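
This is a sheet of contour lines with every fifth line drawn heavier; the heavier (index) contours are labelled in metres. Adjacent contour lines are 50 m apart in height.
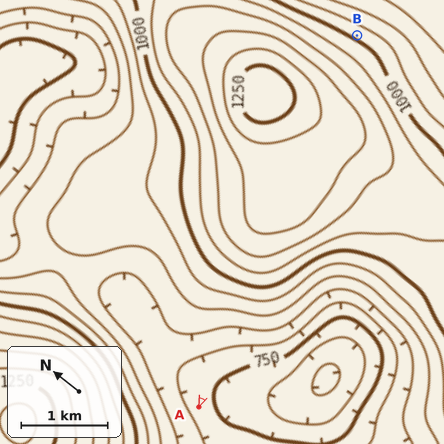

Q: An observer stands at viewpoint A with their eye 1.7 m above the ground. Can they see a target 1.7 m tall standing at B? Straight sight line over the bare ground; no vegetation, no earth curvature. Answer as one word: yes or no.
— no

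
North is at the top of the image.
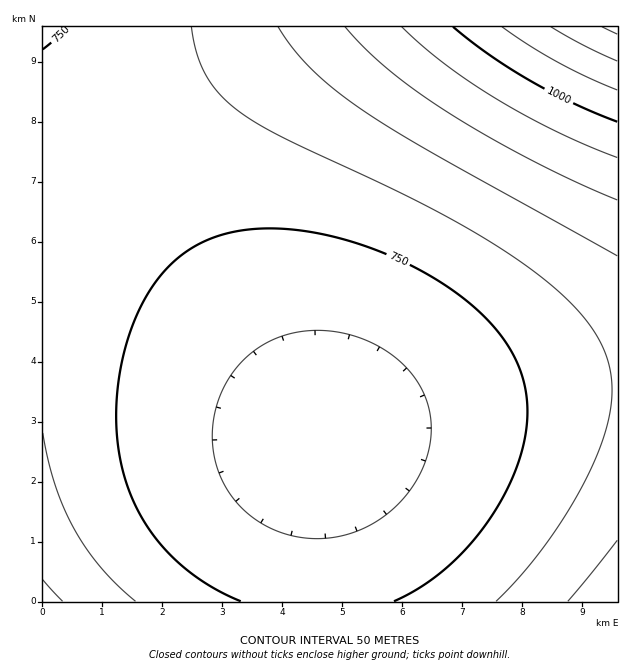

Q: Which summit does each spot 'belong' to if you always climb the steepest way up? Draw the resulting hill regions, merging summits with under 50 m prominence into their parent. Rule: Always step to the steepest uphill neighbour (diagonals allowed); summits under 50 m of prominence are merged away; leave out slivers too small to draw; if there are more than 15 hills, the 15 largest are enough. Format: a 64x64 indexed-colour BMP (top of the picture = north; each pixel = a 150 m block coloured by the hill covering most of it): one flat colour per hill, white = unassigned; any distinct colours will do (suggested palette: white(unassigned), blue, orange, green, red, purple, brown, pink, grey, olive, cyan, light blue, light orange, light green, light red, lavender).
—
<image width="64" height="64" href="data:image/bmp;base64,Qk12CAAAAAAAAHYAAAAoAAAAQAAAAEAAAAABAAQAAAAAAAAIAAATCwAAEwsAABAAAAAAAAAA////ALR3HwAOf/8ALKAsACgn1gC9Z5QAS1aMAMJ34wB/f38AIr28AM++FwDox64AeLv/AIrfmACWmP8A1bDFACIiIiIiIiIiIiIiIiIiIiMzMzMzMzMzMzMzMzMzMzMzIiIiIiIiIiIiIiIiIiIiIzMzMzMzMzMzMzMzMzMzMzMiIiIiIiIiIiIiIiIiIiIjMzMzMzMzMzMzMzMzMzMzMyIiIiIiIiIiIiIiIiIiIiMzMzMzMzMzMzMzMzMzMzMzIiIiIiIiIiIiIiIiIiIiIzMzMzMzMzMzMzMzMzMzMzMiIiIiIiIiIiIiIiIiIiIjMzMzMzMzMzMzMzMzMzMzMyIiIiIiIiIiIiIiIiIiIiMzMzMzMzMzMzMzMzMzMzMzIiIiIiIiIiIiIiIiIiIiIzMzMzMzMzMzMzMzMzMzMzMiIiIiIiIiIiIiIiIiIiIjMzMzMzMzMzMzMzMzMzMzMyIiIiIiIiIiIiIiIiIiIiMzMzMzMzMzMzMzMzMzMzMzIiIiIiIiIiIiIiIiIiIiIzMzMzMzMzMzMzMzMzMzMzMiIiIiIiIiIiIiIiIiIiIjMzMzMzMzMzMzMzMzMzMzMyIiIiIiIiIiIiIiIiIiIiMzMzMzMzMzMzMzMzMzMzMzIiIiIiIiIiIiIiIiIiIiIzMzMzMzMzMzMzMzMzMzMzMiIiIiIiIiIiIiIiIiIiIjMzMzMzMzMzMzMzMzMzMzMyIiIiIiIiIiIiIiIiIiIiMzMzMzMzMzMzMzMzMzMzMzIiIiIiIiIiIiIiIiIiIiIzMzMzMzMzMzMzMzMzMzMzMiIiIiIiIiIiIiIiIiIiIjMzMzMzMzMzMzMzMzMzMzMyIiIiIiIiIiIiIiIiIiIiEzMzMzMzMzMzMzMzMzMzMzIiIiIiIiIiIiIiIiIiIiERERMzMzMzMzMzMzMzMzMzMiIiIiIiIiIiIiIiIiIiERERERETMzMzMzMzMzMzMzMyIiIiIiIiIiIiIiIiIiERERERERERETMzMzMzMzMzMzIiIiIiIiIiIiIiIiIiIRERERERERERERERMzMzMzMzMiIiIiIiIiIiIiIiIiIREREREREREREREREREREREzMyIiIiIiIiIiIiIiIiIRERERERERERERERERERERERERIiIiIiIiIiIiIiIiIREREREREREREREREREREREREREiIiIiIiIiIiIiIiIhERERERERERERERERERERERERESIiIiIiIiIiIiIiIhERERERERERERERERERERERERERIiIiIiIiIiIiIiIhEREREREREREREREREREREREREREiIiIiIiIiIiIiIhERERERERERERERERERERERERERESIiIiIiIiIiIiIiERERERERERERERERERERERERERERIiIiIiIiIiIiIiEREREREREREREREREREREREREREREiIiIiIiIiIiIiERERERERERERERERERERERERERERESIiIiIiIiIiIiIRERERERERERERERERERERERERERERIiIiIiIiIiIiIREREREREREREREREREREREREREREREiIiIiIiIiIiIRERERERERERERERERERERERERERERESIiIiIiIiIiIRERERERERERERERERERERERERERERERIiIiIiIiIiIhEREREREREREREREREREREREREREREREiIiIiIiIiIhERERERERERERERERERERERERERERERESIiIiIiIiIhERERERERERERERERERERERERERERERERIiIiIiIiIhEREREREREREREREREREREREREREREREREiIiIiIiIiERERERERERERERERERERERERERERERERESIiIiIiIiERERERERERERERERERERERERERERERERERIiIiIiIiEREREREREREREREREREREREREREREREREREiIiIiIiIRERERERERERERERERERERERERERERERERESIiIiIiIRERERERERERERERERERERERERERERERERERIiIiIiIREREREREREREREREREREREREREREREREREREiIiIiIRERERERERERERERERERERERERERERERERERESIiIiIhERERERERERERERERERERERERERERERERERERIiIiIhEREREREREREREREREREREREREREREREREREREiIiIhERERERERERERERERERERERERERERERERERERESIiIhERERERERERERERERERERERERERERERERERERERIiIiEREREREREREREREREREREREREREREREREREREREiIiERERERERERERERERERERERERERERERERERERERESIiERERERERERERERERERERERERERERERERERERERERIiIREREREREREREREREREREREREREREREREREREREREiIRERERERERERERERERERERERERERERERERERERERESIRERERERERERERERERERERERERERERERERERERERERIREREREREREREREREREREREREREREREREREREREREREhERERERERERERERERERERERERERERERERERERERERERERERERERERERERERERERERERERERERERERERERERERERERERERERERERERERERERERERERERERERERERERERERERERERERERERERERERERERERERERERERERERERERERERERERERERERERERERERERERERERERERERERERERER"/>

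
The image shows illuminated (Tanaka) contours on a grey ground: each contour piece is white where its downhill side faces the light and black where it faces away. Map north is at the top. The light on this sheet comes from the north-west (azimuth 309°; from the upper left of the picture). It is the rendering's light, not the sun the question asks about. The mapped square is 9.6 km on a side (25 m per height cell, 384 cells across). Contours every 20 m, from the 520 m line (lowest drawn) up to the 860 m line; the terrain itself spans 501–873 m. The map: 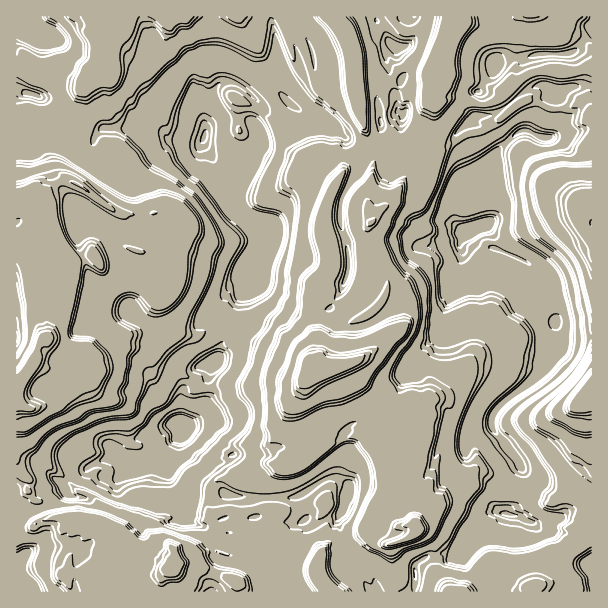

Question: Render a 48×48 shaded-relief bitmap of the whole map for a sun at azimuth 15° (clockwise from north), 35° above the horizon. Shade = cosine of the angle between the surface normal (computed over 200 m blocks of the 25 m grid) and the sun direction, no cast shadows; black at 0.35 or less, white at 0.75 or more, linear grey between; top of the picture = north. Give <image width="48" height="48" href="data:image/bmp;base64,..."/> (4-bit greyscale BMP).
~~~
<image width="48" height="48" href="data:image/bmp;base64,Qk32BAAAAAAAAHYAAAAoAAAAMAAAADAAAAABAAQAAAAAAIAEAAATCwAAEwsAABAAAAAAAAAAAAAAABEREQAiIiIAMzMzAERERABVVVUAZmZmAHd3dwCIiIgAmZmZAKqqqgC7u7sAzMzMAN3d3QDu7u4A////AIJCaIiIhiKGR7yYhzjsl3iJfP+oic25nHRViYiIh1WHm9uIh2naiHeJnP6YibyprFd5mpiIiZmqzLmIh6qphjNlm9y6q7qZlzZ4iIiJqb7dqZmYiKyYUiMASIm83cy5hFNVd4ib3P/9mZmZmr2oRYcxRmibu8zKh3dniJve3//piZmZmqm6iJqqlneJu6iJiIqs7u/+3tuYmZmZmYibmIq9p4aJmGZFeGi+/v/9y6mJmpiJmJmJiYiampdoZXdVeGisvO7cu8qJl3eGVoqneYiJrahneJiXh3qprMu8zMuZqIhzM0eEVniJu5mYmqhndYmZmZqpqpu6uqhlZURmZIiJqZy7q4RGRIWIiIqHiZzLmpd4iHVWRYiJiq3LuENURkRUVoZFib3Kuph2iIhVR4iJiZqslCIzRDQiEkIkaKqYqqlnZoiGeIiImIibYzMiIjMxEQATVVQ3dndmNFZ3iIiImIeXmHdTI2mFQxI2dTM1RWRlRDREaImZmIaGi8y4ZZuYdUZ5Z3VVV1VmdUNFVorMu6hnad7syKaIiHaIhoZ6qId3dlVFVYvczKlodp3dycZ5iJiYhniKqZmHmIdmVmiaupmImHrMycl4mayniFZ2V3mJmbzbqWRpvLuqmYmbqpl4rNyYiHVlRomai93u64U4zLzKmZmZeFi6vcmsqId5iImpu87czLlXqpu5mbqYZVjKipnNlWiKmJmrusy6qrzImpmZnNqXQliZiImYQ0Z3mcyrmYmZmZvKnMu6zbmGImiYmJlkR3WGm8y5h4ibmYmcrMzM2piFIWiImId1eIh3iqmod5mbiJnNupqrqZiEIXiIl1aYiImJeJiIeLmZiJvuyZmZmZhRAYiJmGmYiImJeGiJiKeYiJ3+uqqZmIQAAoiJzMuImYmIiWmIh2eYeKzKq7yphjAAFJiK28qZmIiIqrqYdmeod5mIiqq7hBACNoibuZh4iIib3dl2Rnind4ZminV4ZUI1WIiamGaKmZnO7aYzR4mYeZZleGVEdjNleIiadWvtzM3/6oVFRop6iql3V4h3dTR4mcu5WN/czO//yYmHR4qJus2pdYiIdEaKvN3Lz/yZnO/8mImYeIm5zNyplWeIZXq73d7e/qmJvd3KmIiomIm7nKmYl1VXZq3u7bvNyZib27yrmIiYm6qsmZmYiGVEab7/25mZiJq9uamaiGiHm83bZ5mYiHhkWry6qIiIiYmrmYiWd3hWmrykN6q4eHiHR4ZXd5mZiHd3iIiWdnVImYcySZqVRXZlZDVnVryodFZ1eJeHdGZ4mGM0iodVVnZ3dmeIiZh3VFRXV4d2V5h4hjV1modneHmZiHiHiVV4iHZoZXhUR3aIdFh2mpiHeHmLuYZEZ3iYmoiIhlZmZmZoZIh2mqqIiJmaqqiJh6zMmomXiGVndkRYRohmqry5mJmGaJmaqd3LdXiHiGVEQzV3WIhHu6h3qIZ1VlVmerl0RIiHdURFVFeVeIRJyoRYmJV3d2Z3ephQNoiIUjI4dUeViHJq2naZiIZ5h2eIiQ=="/>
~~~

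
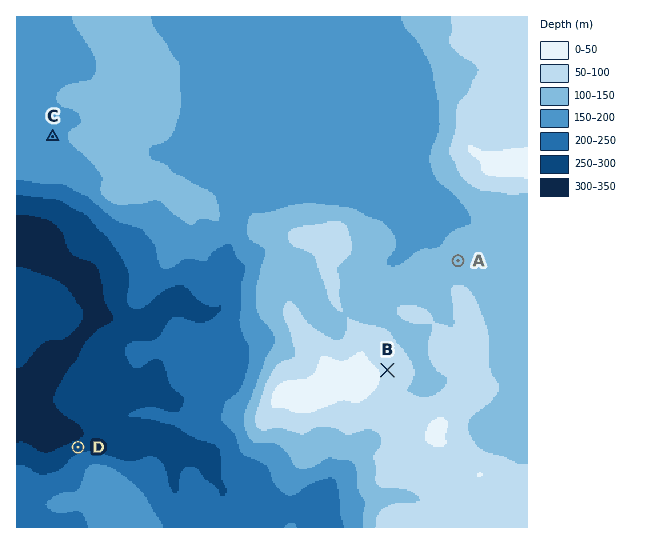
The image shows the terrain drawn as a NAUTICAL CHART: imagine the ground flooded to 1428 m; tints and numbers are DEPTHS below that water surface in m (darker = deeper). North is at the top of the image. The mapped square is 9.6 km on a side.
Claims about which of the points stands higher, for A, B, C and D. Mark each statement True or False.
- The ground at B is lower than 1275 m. False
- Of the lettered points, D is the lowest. True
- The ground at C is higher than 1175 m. True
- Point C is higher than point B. False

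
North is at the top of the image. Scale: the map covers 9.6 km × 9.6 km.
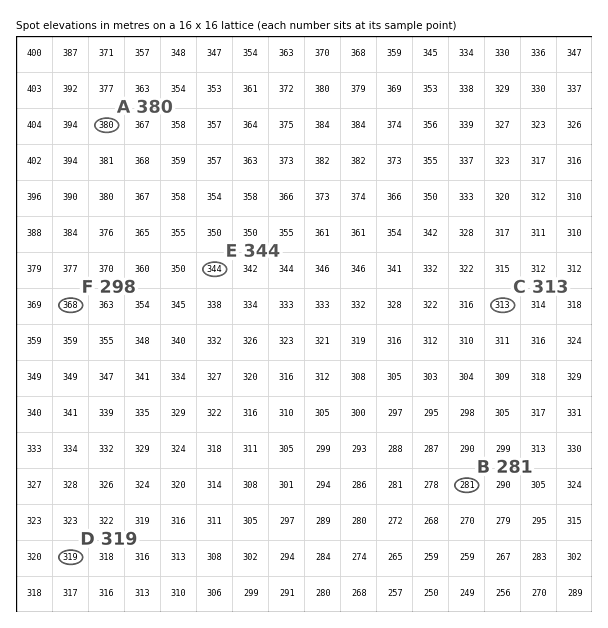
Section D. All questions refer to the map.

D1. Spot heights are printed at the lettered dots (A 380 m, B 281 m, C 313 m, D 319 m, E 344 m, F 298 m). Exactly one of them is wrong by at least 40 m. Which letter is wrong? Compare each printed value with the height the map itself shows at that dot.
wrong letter F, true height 368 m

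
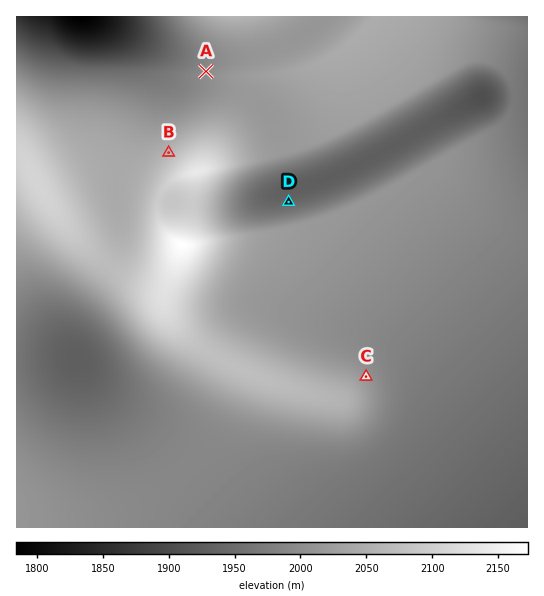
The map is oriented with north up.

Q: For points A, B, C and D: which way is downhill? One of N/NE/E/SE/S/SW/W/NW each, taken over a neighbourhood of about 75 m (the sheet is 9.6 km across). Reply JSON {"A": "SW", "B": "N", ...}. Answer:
{"A": "NW", "B": "NW", "C": "NE", "D": "N"}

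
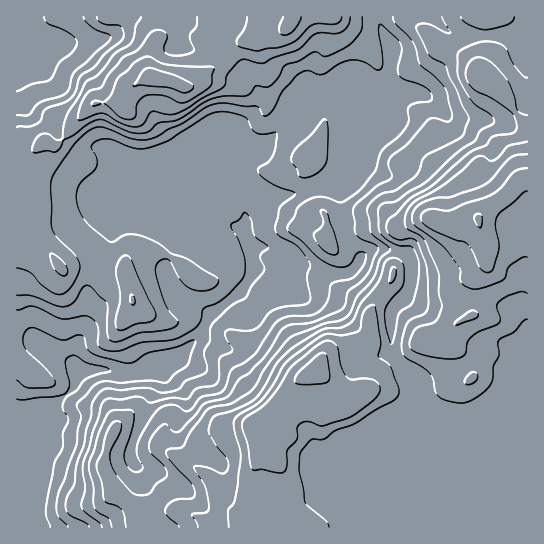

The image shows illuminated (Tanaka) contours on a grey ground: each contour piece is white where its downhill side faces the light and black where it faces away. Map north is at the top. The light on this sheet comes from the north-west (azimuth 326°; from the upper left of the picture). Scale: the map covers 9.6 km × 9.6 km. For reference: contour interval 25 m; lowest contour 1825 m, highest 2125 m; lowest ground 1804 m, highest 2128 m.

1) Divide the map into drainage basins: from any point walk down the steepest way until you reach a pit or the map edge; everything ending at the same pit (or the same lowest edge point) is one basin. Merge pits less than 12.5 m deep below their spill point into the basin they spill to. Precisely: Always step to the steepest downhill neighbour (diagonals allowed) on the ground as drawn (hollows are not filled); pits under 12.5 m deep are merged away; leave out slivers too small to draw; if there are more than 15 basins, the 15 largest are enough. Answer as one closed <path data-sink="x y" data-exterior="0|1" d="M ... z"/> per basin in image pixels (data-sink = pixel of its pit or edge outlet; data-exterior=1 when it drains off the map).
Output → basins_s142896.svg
<path data-sink="17 429" data-exterior="1" d="M527 16l-310 0 3 13-14 8-49 2-6 10-3 12 0 6 4 10-18 8-12 19-27-1-38 42-15-2-17 16-9 2 1 367 511-1z"/><path data-sink="17 43" data-exterior="1" d="M215 16l-198 0-1 143 9 0 17-16 15 2 38-42 27 1 12-19 18-8-3-4-1-12 3-12 6-10 49-2 14-8z"/>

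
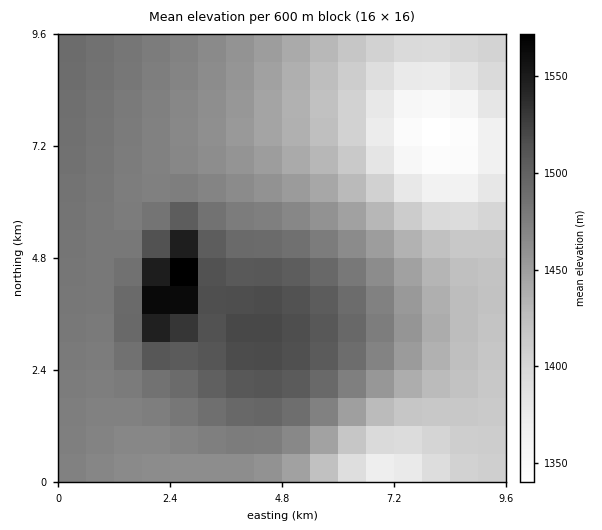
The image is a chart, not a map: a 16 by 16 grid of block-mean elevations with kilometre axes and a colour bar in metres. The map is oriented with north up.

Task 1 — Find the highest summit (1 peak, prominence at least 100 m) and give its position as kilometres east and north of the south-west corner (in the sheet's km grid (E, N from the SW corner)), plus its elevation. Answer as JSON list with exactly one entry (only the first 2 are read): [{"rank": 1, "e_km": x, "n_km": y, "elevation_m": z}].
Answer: [{"rank": 1, "e_km": 2.46, "n_km": 4.14, "elevation_m": 1590}]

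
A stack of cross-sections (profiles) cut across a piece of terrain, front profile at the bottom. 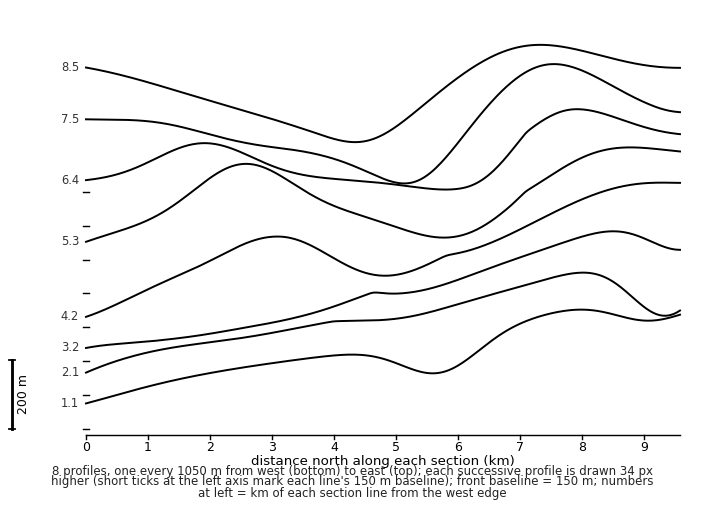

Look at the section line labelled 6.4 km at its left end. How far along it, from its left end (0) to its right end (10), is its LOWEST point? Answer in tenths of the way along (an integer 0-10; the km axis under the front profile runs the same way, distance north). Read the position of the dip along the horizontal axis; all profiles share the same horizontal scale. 6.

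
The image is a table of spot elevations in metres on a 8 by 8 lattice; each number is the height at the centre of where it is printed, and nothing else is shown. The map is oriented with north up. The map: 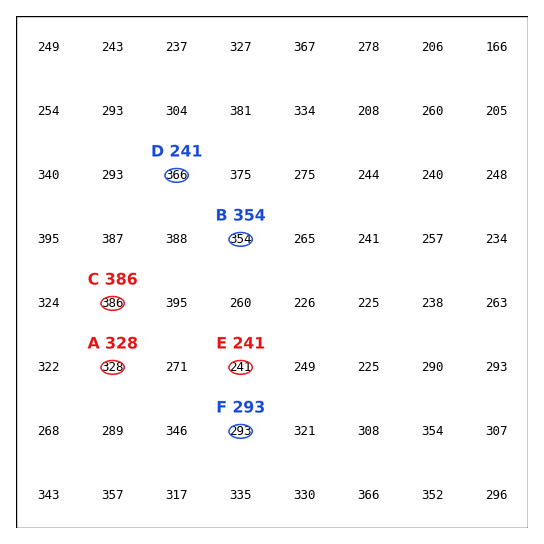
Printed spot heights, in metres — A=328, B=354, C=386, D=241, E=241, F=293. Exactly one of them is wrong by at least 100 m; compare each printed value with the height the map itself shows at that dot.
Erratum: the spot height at D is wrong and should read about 366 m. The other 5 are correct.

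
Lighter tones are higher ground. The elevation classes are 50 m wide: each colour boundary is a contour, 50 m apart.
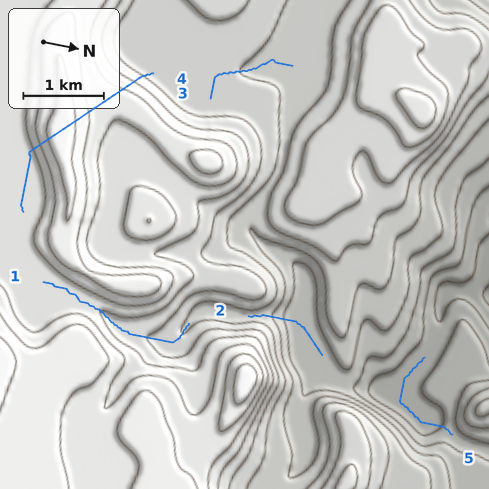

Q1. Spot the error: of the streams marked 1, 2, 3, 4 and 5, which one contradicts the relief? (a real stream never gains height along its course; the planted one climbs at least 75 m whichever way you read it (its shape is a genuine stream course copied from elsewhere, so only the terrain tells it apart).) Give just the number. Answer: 4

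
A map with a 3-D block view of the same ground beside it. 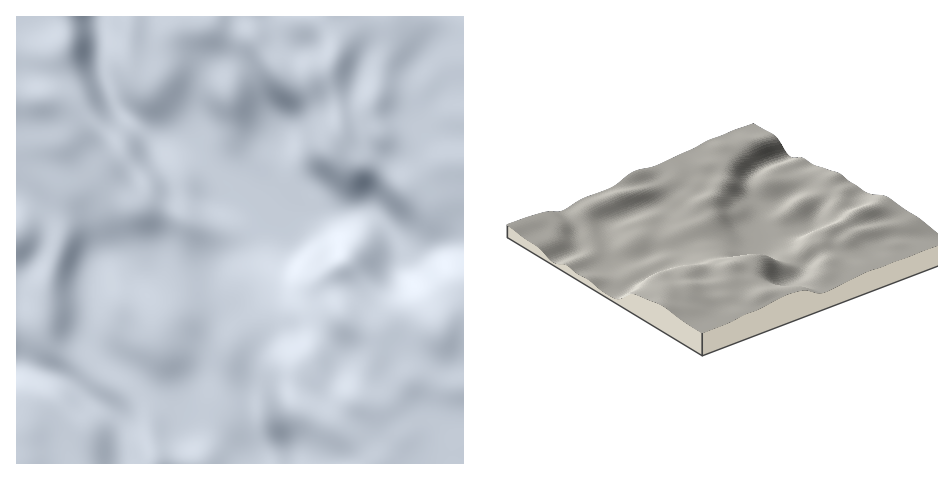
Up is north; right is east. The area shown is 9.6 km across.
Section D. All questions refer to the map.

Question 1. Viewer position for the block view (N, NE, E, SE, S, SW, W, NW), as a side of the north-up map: SE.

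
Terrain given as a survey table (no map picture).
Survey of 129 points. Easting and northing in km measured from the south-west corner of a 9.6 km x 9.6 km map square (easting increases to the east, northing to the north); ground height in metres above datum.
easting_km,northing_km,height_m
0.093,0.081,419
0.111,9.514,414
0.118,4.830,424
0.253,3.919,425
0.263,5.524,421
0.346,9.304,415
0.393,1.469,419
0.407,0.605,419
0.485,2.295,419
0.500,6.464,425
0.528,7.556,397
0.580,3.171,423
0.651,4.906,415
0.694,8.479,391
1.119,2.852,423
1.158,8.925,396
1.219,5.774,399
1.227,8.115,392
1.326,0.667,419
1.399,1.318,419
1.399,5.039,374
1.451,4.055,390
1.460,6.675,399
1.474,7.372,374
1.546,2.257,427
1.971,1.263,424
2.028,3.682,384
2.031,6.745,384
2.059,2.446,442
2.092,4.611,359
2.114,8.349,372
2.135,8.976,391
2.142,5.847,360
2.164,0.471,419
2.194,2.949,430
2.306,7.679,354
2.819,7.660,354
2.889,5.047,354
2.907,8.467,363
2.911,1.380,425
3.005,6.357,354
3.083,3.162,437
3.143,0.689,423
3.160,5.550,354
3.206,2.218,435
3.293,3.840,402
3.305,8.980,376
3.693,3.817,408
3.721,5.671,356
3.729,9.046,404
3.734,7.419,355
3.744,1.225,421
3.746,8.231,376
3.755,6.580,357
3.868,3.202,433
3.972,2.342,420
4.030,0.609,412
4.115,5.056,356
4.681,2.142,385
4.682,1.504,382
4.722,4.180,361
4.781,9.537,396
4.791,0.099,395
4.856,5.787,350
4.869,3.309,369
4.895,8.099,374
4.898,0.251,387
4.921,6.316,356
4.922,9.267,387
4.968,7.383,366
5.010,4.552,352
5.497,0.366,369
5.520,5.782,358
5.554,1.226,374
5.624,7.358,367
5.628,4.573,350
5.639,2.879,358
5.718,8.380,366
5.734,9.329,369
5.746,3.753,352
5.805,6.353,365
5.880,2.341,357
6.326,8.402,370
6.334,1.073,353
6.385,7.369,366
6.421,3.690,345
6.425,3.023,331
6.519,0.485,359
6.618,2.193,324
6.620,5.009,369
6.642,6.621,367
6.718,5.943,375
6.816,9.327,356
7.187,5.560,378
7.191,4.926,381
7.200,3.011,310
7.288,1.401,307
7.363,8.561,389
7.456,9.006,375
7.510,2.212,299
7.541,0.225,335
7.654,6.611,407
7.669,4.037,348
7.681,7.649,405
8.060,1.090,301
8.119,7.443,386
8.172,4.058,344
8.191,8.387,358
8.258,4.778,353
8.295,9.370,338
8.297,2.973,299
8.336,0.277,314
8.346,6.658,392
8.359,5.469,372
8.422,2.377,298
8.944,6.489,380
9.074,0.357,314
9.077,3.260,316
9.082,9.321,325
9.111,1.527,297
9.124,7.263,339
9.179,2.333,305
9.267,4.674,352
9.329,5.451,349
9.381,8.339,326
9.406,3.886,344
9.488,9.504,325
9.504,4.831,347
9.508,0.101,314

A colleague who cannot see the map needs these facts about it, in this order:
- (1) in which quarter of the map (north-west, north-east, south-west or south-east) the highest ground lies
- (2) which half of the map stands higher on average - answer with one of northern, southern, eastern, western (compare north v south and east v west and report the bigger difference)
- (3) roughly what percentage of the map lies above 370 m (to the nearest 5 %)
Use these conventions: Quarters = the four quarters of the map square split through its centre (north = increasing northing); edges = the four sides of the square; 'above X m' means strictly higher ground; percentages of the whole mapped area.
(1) Look to the south-west quarter for the highest ground.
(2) The western half stands higher on average than the eastern half.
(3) Ground above 370 m makes up about 50 % of the sheet.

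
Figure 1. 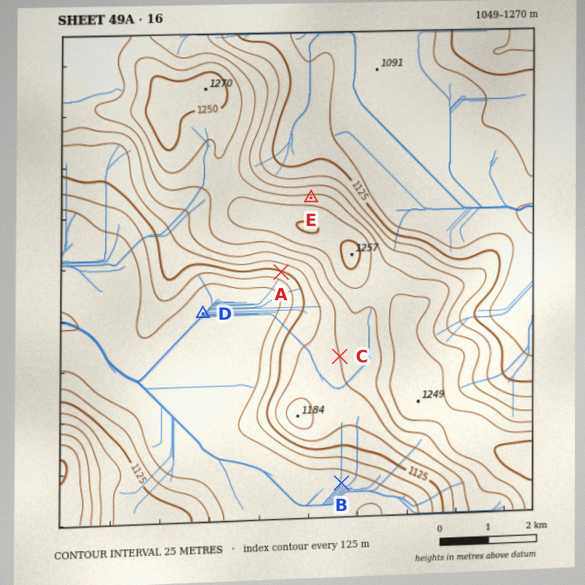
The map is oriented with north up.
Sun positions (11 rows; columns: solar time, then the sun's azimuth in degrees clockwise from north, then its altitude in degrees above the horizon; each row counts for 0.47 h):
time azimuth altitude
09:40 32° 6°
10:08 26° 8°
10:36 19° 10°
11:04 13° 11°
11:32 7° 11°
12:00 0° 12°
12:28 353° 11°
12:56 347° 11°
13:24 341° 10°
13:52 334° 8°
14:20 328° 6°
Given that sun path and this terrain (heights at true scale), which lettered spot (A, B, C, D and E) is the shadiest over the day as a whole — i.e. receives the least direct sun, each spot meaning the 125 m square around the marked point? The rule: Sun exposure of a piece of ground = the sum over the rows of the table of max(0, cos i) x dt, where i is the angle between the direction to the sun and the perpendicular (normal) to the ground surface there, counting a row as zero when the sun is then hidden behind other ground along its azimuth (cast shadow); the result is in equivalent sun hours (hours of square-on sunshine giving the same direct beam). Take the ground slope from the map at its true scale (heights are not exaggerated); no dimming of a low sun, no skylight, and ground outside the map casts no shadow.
A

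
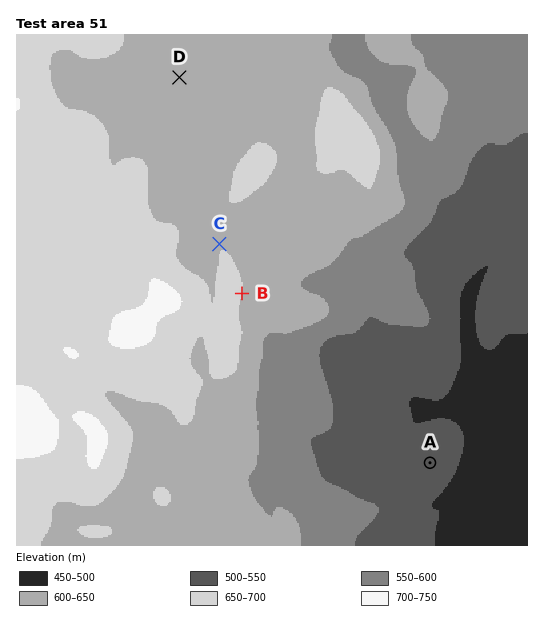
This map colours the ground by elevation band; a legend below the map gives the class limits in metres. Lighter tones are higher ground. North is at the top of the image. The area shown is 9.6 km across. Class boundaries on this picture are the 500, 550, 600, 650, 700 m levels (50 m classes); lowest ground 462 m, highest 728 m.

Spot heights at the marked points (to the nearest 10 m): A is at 530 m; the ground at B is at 650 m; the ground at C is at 650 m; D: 630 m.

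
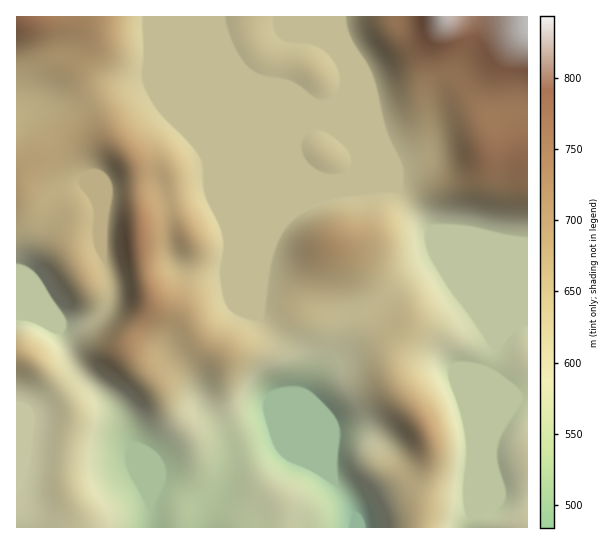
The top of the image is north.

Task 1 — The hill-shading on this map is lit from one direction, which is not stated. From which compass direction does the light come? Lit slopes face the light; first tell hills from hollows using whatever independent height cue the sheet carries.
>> NE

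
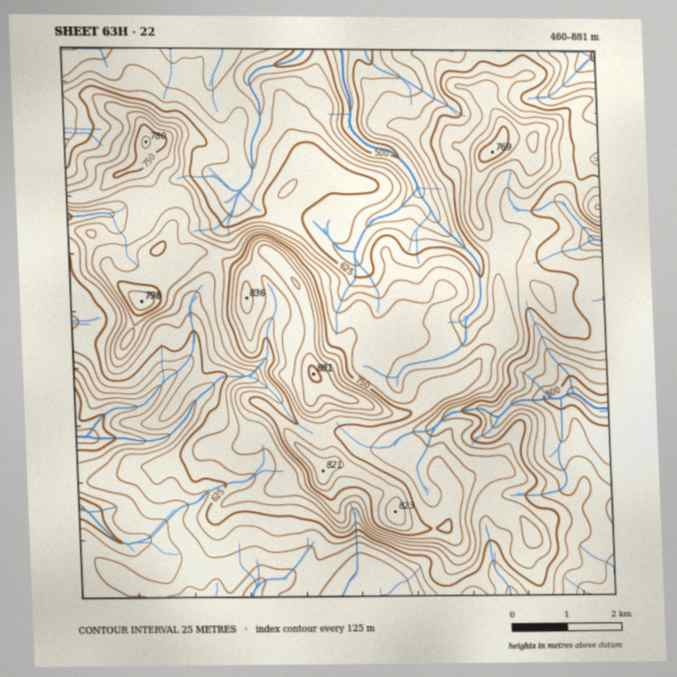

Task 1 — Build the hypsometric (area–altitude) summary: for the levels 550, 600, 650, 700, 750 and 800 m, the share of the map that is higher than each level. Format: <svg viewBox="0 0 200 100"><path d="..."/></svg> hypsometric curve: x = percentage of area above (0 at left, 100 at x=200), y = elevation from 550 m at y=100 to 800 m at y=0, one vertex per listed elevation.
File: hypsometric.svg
<svg viewBox="0 0 200 100"><path d="M172 100l-42-20-47-20-38-20-28-20-10-20"/></svg>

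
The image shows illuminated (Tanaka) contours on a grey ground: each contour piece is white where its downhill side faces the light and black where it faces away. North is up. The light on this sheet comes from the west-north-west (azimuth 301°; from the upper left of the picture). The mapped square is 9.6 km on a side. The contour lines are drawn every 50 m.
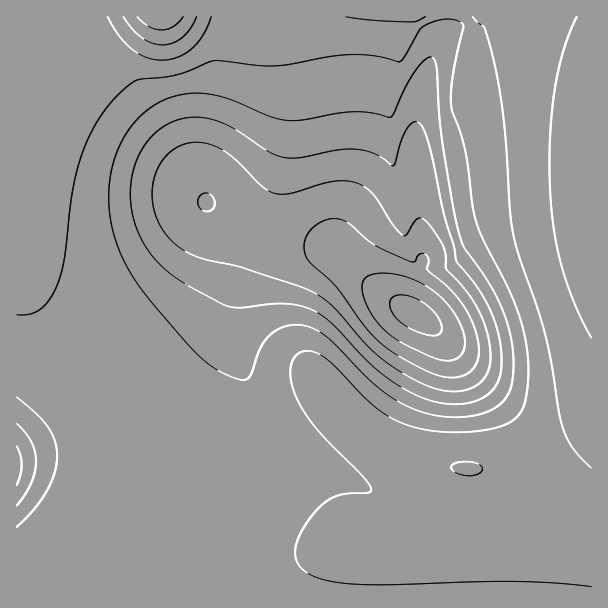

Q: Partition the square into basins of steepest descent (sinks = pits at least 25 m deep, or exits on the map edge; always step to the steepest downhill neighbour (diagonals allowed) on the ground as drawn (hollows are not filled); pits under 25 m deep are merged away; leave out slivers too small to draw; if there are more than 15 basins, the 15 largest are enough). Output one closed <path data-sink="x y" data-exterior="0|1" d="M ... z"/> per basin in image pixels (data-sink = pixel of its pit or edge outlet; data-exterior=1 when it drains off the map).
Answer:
<path data-sink="414 314" data-exterior="0" d="M591 16l-314 1 11 54 1 51-7 46-8 27-32 87-1 35 3 9 6 9 10 8 43 23 16 15 19 26 15 14 25 19 41 20 24 6 21 2-2 24-10 27-9 7-42 3-14 3-15 8-17 17-6 12-3 12 1 11 245-1z"/><path data-sink="206 203" data-exterior="0" d="M276 16l-260 1 0 258 42 69 40 55 17 38 6 31 0 30-11 71 2 18 4 5 229 0 4-23 6-12 17-17 21-10 54-6 5-5 6-15 6-28 0-8-12 0-33-8-41-20-25-19-50-55-43-23-10-8-6-9-3-9 1-35 32-87 8-27 7-46-1-51z"/><path data-sink="17 465" data-exterior="1" d="M17 276l-1 315 98 1-4-23 11-71 0-30-6-31-17-38-40-55z"/>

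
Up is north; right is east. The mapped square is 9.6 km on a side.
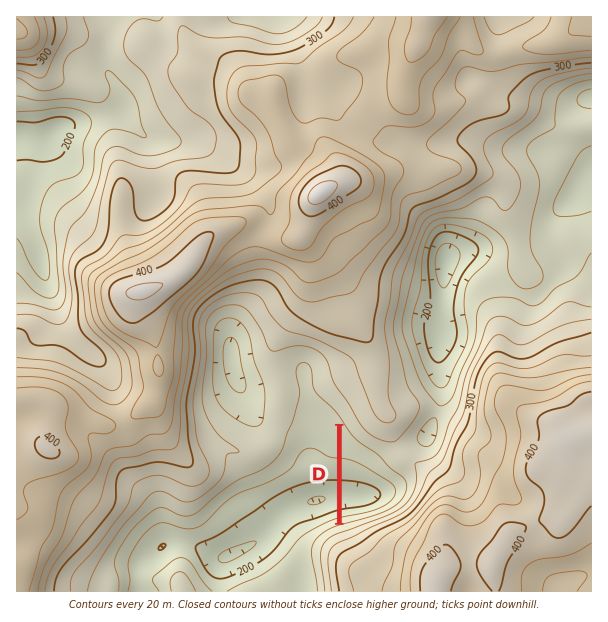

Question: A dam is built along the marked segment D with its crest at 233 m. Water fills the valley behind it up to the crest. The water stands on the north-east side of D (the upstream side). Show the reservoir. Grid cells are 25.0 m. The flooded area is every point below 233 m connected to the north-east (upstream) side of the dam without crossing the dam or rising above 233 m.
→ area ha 92.8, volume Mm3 19.86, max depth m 48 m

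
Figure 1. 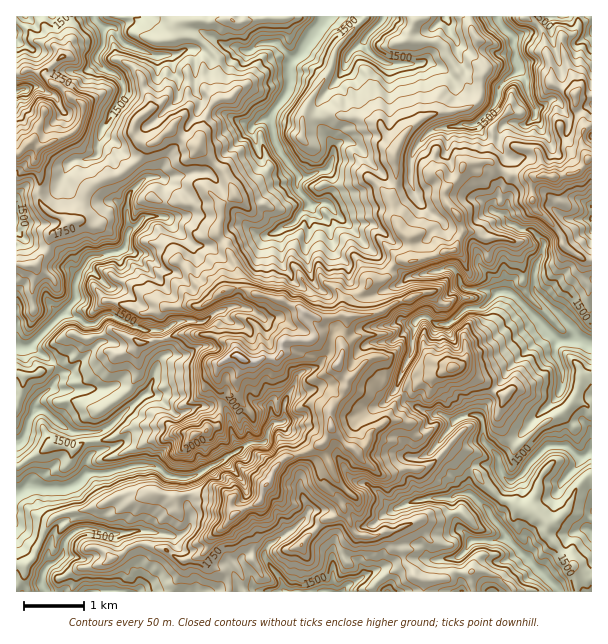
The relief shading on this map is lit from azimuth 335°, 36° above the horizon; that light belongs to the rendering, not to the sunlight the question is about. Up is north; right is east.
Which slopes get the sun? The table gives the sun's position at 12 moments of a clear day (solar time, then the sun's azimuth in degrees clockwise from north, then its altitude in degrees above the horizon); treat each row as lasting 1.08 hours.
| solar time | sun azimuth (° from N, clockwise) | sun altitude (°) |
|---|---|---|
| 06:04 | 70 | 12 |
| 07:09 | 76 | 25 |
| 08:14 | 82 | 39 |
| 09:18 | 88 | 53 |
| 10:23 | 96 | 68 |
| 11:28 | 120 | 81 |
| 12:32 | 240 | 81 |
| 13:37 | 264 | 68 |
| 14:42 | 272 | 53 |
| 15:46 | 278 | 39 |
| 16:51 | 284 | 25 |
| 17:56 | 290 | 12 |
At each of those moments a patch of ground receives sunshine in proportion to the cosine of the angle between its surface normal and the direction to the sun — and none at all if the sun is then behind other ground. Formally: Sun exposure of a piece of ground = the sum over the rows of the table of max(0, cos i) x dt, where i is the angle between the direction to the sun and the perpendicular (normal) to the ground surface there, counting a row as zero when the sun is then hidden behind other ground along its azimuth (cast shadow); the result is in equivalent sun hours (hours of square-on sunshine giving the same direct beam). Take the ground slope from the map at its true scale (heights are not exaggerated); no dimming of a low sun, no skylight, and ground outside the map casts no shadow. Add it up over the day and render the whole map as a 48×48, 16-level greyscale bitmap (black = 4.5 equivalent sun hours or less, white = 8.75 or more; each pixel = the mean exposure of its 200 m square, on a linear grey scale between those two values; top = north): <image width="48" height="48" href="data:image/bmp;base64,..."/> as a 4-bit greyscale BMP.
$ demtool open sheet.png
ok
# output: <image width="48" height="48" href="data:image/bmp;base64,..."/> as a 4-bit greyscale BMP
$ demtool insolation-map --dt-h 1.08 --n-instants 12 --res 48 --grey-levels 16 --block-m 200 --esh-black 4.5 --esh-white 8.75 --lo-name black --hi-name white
<image width="48" height="48" href="data:image/bmp;base64,Qk32BAAAAAAAAHYAAAAoAAAAMAAAADAAAAABAAQAAAAAAIAEAAATCwAAEwsAABAAAAAAAAAAAAAAABEREQAiIiIAMzMzAERERABVVVUAZmZmAHd3dwCIiIgAmZmZAKqqqgC7u7sAzMzMAN3d3QDu7u4A////ANiIp3d2rdzMzduFZFZ3nIiryonIrKmavdd5t0SLvMupzdukaodleMze7t3cy7u5zul4mrt6y5qZzdtUiZpbqbzty5jbq7qr7u2HeKusupu7iaxmibqKebzduXaJmqu+7d2oZ2aZmZuZYnmGZqmYiJvM3chXqKre3d3KY0RniZqph0ZWd5lXqJu83aaoeaztzM3bzLzMvNurmpI2ZnqpiblpzbyHfN7u3d3KmL3u3dzMqqeVmGeJmZeHeIh1vu7u7d3d26it7ZeKmEWol2epZ0dlVndruc7c3ay5i7l2ZUVDNhiqd2y3QVmHm7q8mIzLrbmsqHRGZDABEDWLY2ymaK3KqrzJeIfbyrzM2JyVIkMgAQIkuauoysypes23a3l6zdvdupqsyUeCIAADes283Ly6dLuFnseJnJu5qImt3KaKkhAAScu83ZmspklFvdt5u5qavKeL3adno2dRJrzM7d3Jh2VWu8zN2rqaze2IrLqYqKt1GM3b3aqXMmZouru73dms3e7pe8ynecqWN83szaWYqaiIvLy2ztuK3czdecypibqpU7zdvdRs2Gm8rMy3rt3Lzdy8qLyoqKiJk1q8y8YL7am8ydynvrus3MzLqLumaLq7mau8zLgE7Kus3by4u9ybu6zNuGl1aau73LzNyocimDqs3t3bzaZ3t3qlNWeGu6zLze3u2mZicSms3d3LyZZnRTMBAREie7y93O3clkZCMAKc3cyqqJuHl2AI3aYzFHeavZmru5MAARA1zLmpnJtURXvN3uzLkkaqlpq+7sh1OFFYq4mZvLxZQ4et7d3dvLloeZnKzclkVjA3iJibzbzJhmmsu9zd3di8q2q6vdxkQwOXiYaqy93JiGV5q73u7cvMu5vLyrynIAZGeXSJe8zadSRVe+7u3bzdzc3cq6zu6ohJZ2JIzKvKp3VBnu3d3czcvc3cu7ve7dmcmFJL3LzNzO2EWqzu7MqZiLvLzKzu7cvLdjJry6q+7u6EM1rN3ZnLlpq73M7u27u4eHaqqqvv/u2UrN3t7rzdx4is3M7czc25mpq8yZze7uykju7d7tzdtnq8u+7M3c26u7l4eHjO3d7Zac7u7szsuYm8zd2q3uzdzbh4V3aczb3eqty83c3JZmaM3L2q7c7t3suZyZpnmqrMys3d3NykZ6p83M6Y3M3d3N2rzM3YSJiq7bzuzLmFWu2s3O6oi8zN3bmsy7zdt4aM7d3ezLl3je3M3d7oZ3Zb3Jisy6rKqndJy7zNyniojO7d7u7ulTEiulOszoiXm4hJzbvdxoh4aO7v/u7u7u6ALUSavGVGp7tXzdvd7sqnl83u/+7u7+/kCDdpzAN5iqhIzN3u7t27qq3M793u7+7mM1fe27rJeHRKzN3u/szbu8y43azM3u7sZmnd3LqrmFS5irze7MvNzbvGl2Vovd3qh1jdvLu83IaGVnit25mrq8rIh6u8zszZd4zMq73d3Kqa7/7tuohlisubZ3vu3MzGaIusu83d67md7u7t3MuquJ3atoq9vL6Zlnq5yw=="/>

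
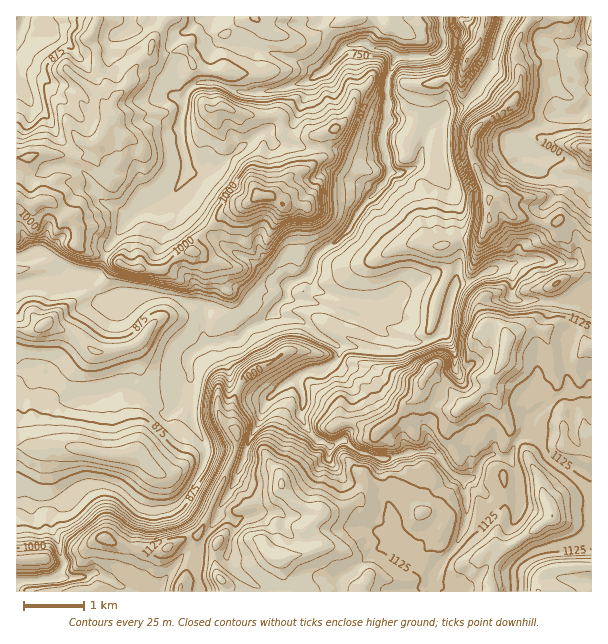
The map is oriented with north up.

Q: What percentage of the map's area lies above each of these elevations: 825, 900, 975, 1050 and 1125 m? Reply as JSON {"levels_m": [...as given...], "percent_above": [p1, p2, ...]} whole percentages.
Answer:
{"levels_m": [825, 900, 975, 1050, 1125], "percent_above": [88, 64, 45, 32, 17]}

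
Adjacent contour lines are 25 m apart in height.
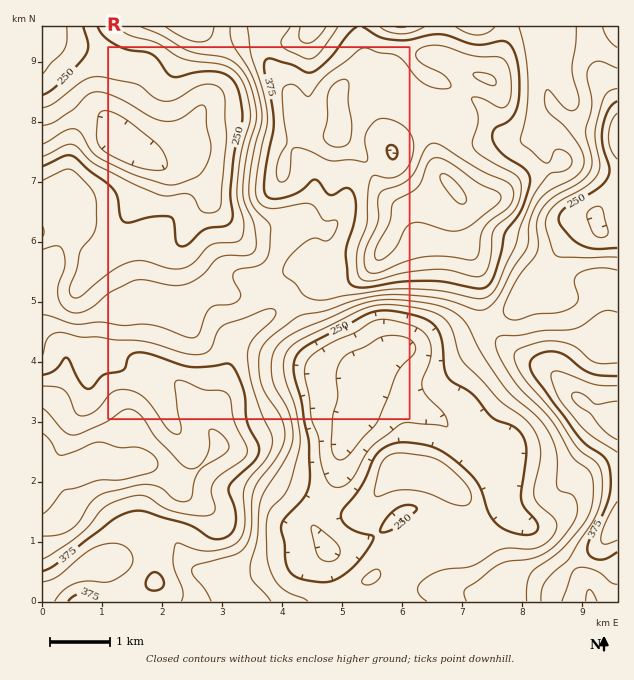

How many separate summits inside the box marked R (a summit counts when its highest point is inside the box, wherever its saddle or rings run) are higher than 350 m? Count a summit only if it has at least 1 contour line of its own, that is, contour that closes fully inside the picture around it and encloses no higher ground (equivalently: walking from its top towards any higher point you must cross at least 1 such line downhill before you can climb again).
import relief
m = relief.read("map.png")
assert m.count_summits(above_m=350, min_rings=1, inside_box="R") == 1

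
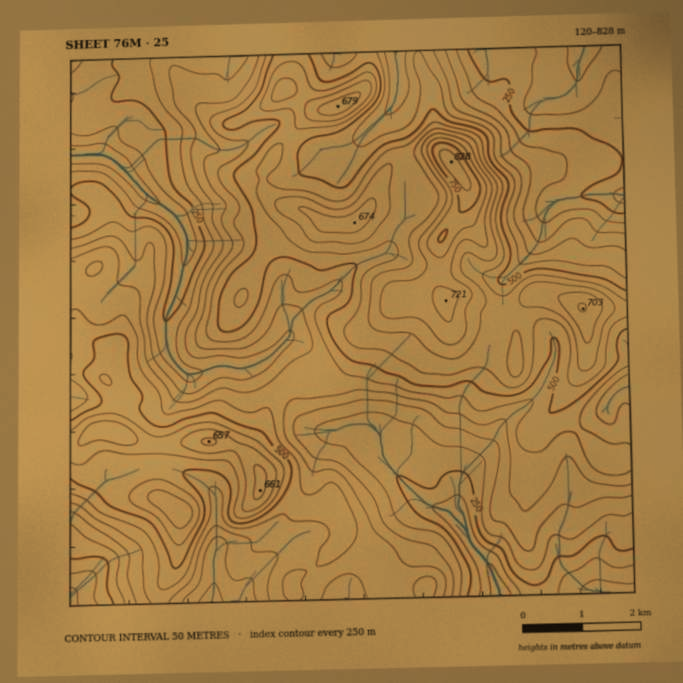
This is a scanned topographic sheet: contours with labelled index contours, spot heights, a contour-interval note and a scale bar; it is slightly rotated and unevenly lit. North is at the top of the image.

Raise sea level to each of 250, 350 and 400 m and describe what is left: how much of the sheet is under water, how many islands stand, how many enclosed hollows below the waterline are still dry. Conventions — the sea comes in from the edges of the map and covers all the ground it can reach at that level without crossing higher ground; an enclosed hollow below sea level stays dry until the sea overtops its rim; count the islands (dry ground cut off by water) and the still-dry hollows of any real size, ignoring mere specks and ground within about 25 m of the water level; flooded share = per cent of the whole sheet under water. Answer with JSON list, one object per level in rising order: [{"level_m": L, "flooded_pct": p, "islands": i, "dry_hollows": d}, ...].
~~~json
[{"level_m": 250, "flooded_pct": 13, "islands": 0, "dry_hollows": 0}, {"level_m": 350, "flooded_pct": 31, "islands": 0, "dry_hollows": 0}, {"level_m": 400, "flooded_pct": 42, "islands": 0, "dry_hollows": 0}]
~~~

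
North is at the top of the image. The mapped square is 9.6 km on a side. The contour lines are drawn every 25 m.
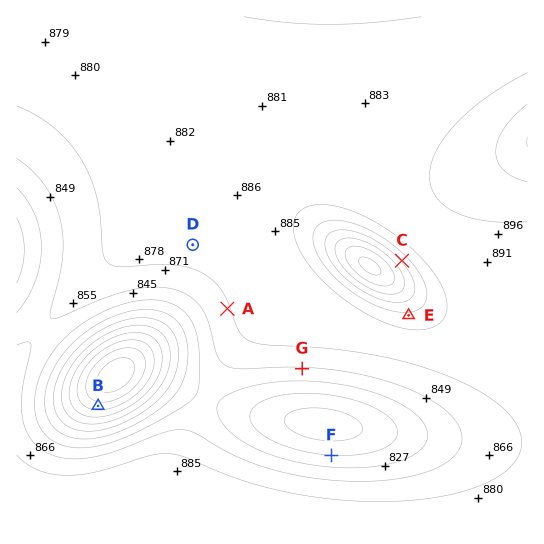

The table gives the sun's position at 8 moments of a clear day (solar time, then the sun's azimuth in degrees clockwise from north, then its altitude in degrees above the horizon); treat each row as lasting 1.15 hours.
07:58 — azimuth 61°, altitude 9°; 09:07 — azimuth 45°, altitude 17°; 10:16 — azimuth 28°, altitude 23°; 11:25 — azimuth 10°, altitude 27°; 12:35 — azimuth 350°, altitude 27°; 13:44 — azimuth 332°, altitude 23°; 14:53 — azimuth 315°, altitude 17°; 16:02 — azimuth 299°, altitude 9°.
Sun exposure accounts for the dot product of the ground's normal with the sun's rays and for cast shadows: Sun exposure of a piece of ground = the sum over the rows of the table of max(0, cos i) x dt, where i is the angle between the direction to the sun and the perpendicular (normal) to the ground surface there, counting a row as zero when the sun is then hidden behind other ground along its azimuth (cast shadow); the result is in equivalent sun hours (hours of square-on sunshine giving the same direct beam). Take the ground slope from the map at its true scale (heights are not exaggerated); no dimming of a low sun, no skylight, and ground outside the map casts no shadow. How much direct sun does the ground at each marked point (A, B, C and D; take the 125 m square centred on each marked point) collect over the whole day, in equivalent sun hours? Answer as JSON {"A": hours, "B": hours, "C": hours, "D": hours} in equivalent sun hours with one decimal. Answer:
{"A": 2.9, "B": 4.0, "C": 2.1, "D": 2.9}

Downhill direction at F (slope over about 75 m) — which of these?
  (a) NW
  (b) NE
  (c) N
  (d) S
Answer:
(c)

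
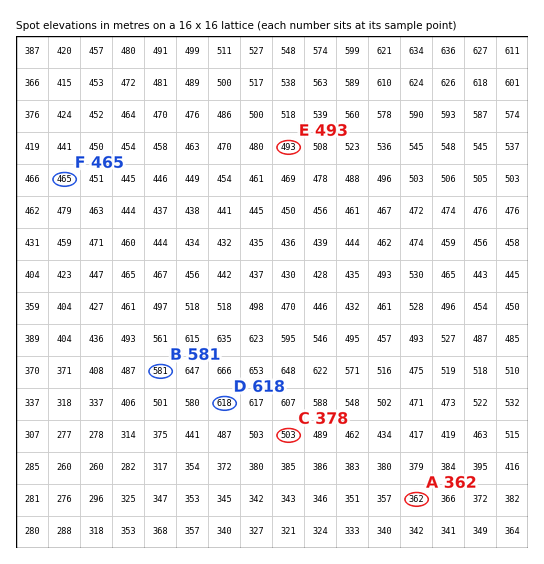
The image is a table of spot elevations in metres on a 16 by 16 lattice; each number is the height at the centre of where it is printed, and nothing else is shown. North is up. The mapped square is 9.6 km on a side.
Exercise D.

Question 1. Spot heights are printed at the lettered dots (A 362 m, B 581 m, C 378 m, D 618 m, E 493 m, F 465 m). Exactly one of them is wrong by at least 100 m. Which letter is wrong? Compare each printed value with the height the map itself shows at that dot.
C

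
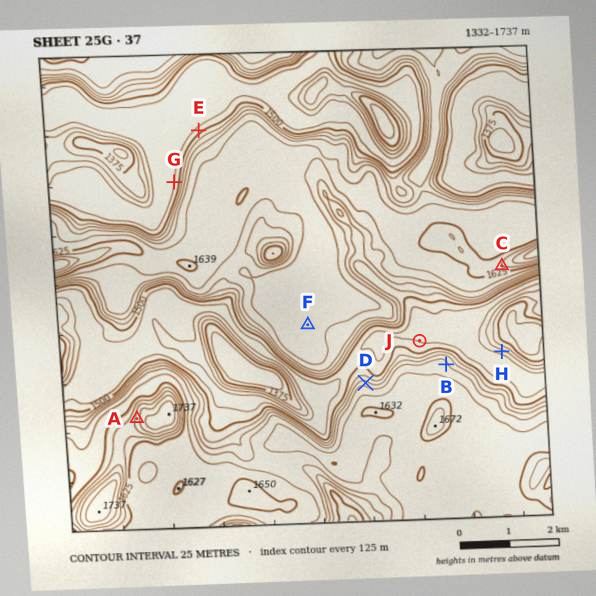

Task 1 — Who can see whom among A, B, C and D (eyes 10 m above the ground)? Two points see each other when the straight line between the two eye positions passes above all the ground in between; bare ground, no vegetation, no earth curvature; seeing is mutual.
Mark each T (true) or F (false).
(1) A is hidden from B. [T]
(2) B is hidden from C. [F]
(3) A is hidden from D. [T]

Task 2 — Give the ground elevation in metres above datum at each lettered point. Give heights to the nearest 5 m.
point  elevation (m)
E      1485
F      1605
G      1475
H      1435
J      1475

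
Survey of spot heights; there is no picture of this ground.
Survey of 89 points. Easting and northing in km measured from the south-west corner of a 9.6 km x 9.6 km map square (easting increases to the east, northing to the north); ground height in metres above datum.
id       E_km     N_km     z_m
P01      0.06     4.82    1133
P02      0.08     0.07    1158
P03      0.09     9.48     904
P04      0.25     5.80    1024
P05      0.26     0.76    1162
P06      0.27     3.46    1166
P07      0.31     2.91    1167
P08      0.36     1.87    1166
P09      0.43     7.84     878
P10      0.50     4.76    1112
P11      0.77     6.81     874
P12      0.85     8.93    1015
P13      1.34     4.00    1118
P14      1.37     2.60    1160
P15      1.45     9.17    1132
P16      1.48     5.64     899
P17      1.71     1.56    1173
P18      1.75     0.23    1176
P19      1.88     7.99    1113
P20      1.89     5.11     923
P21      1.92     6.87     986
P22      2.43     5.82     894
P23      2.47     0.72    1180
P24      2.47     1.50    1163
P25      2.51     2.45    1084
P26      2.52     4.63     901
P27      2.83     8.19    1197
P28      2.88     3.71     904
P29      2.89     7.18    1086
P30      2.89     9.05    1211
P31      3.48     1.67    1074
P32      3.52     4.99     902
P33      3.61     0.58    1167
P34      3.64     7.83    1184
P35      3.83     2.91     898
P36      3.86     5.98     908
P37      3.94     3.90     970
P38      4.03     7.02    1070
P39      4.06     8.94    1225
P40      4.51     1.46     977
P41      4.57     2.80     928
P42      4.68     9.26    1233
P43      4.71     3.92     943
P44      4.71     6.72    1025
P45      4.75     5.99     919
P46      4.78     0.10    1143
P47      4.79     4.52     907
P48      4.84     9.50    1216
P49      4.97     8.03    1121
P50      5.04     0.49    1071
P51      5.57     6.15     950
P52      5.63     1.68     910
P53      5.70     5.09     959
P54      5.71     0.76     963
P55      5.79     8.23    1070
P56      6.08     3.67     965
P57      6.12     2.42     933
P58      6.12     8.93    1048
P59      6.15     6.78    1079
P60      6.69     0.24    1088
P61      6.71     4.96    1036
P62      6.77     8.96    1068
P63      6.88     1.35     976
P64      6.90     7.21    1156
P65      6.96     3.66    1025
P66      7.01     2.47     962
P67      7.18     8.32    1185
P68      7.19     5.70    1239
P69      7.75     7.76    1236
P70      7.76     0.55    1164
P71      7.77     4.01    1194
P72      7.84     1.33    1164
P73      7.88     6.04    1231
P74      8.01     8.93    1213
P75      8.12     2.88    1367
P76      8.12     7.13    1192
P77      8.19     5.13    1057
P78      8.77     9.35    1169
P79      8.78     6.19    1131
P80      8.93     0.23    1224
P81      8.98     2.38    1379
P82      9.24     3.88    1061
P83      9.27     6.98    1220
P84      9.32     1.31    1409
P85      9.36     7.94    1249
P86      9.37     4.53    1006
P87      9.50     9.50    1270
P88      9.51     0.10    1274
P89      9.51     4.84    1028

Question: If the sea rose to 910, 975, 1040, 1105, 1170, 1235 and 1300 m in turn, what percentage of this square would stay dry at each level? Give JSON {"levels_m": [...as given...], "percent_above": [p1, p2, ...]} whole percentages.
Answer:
{"levels_m": [910, 975, 1040, 1105, 1170, 1235, 1300], "percent_above": [91, 72, 61, 47, 27, 8, 3]}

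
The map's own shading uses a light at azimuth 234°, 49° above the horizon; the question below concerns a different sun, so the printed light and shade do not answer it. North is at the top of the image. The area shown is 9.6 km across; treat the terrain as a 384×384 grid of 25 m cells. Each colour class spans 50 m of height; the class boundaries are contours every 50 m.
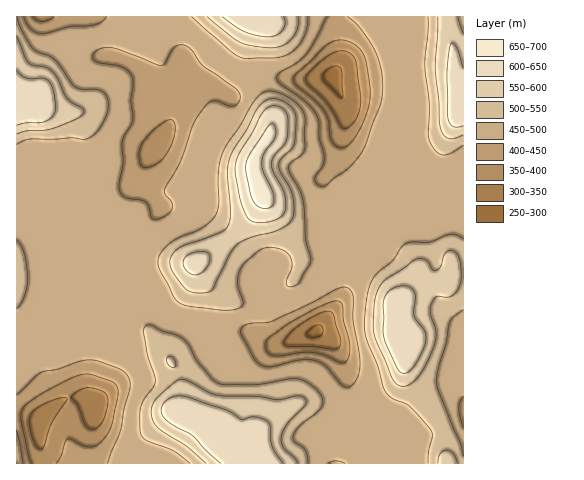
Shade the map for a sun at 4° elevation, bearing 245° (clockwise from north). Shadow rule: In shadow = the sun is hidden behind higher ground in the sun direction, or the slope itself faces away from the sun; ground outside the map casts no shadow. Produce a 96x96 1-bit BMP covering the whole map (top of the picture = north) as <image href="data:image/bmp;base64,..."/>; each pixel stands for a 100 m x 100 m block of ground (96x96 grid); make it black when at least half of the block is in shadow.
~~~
<image width="96" height="96" href="data:image/bmp;base64,Qk2+BAAAAAAAAD4AAAAoAAAAYAAAAGAAAAABAAEAAAAAAIAEAAATCwAAEwsAAAIAAAAAAAAA////AAAAAAD8AAAAAAAB/4AAAAf+AAAAAAAD/8AAAAf/AAAAAAAH/+AAAA//hwAAAAAH//gAAA//x4AAAAAH//wAAAf//4AAAAAH//4AAAf//8AAAAAH//+AAAf//8AAAAAD///AAAf//8AAAAcD///gAA///+AAAB8B///gAA///+AAAD8AP//gAB//7+AAAf+OB//AAD//7+AAD/+fA/+AAD//58AAH///h/+AAH8AAAAAP///x/+AAH8AAAAAH///z/+AAH8AAAAAD///z/+AAD8AAAAAB///7/+AAD4AAAAAB///5//AB/wAAAAAD///8P/AB/gAAAAAH///8P/AD/wAAAAAH///+f+AD/wAAAAAP/////8AB/4AAAAAP/x///8AB/8AAAAAf/j///8AB/8AAAAAf/j///8AB/8AAAAAf/n///4AB/8AAAAAP/H///wAB/8AAAAAH8Dw//wAD/8AAAAAAAAAP/gAD/8AAAAAAAAAB/AAD/8AAAAAAAAAAOAAD/8AAAAAAAAAAAAAD/8AAAAAAAAAAAAAD/8AAAAAAAAAAAAAD//gAAAAAAPAAAAAD/HwAAAAAAfgAAAAD+H4AAAAAB/wAAAAD+H8AAAAAD/wAAAAD+P8AAAAAD/wAAAAD+P+AAAAAH/wAAAAA8P+AAAAAH/gAAAAAAP/AAAAAH/gAAAAAAP/gAAAAH/gAAAAAAP/gAAAAP/wAAAAAAP/wAAAAH/wAYAAAQP/wAAAAD/wAYAAAwf/wAAAAAPAA4AAAwf/gAAAAAAAA4AAAAfwAAAAAAAAB4AAAAMAAAAAAAAAD4AAAAAAAAAAAAAAH4AAAAAAAAAAAAAAP8AAAAAAAAAAAAAAf8AAAAAAAAAAAAAA/+AAAAAAAAAAAAAB//AAAAAAAAAAAAAB//gAAAAAAAYAAAAD//wAAAAAAAcAAAAD//4AAAAAAAeAAAAH//8AAAAAAAfAAAAH//+AAAAAAAfgAAAP///AAAAAAAfwAAAP///gAAAAAAP4AAAP///wAAAAAAP8AAAP///4AAAAAAP8AAAP///8AAAAAAf+AAAH///+AAAAAAf+AAAD///+AAAAAAf/AAAB///+AAAAAAP/AAAB///+AAAAAAD/AAAB///8AAAAAAAcAAAB///8AAAAADAAAAAB///8AAAAAHhgAAAA///8AAAAgHzgAAAA///8AAAD8H/gAAAB///8AAAD+H/gAAAB///8AAAD/v/gAAAB///+AAAD///wAAAD///+AAAD///4AAAD///+AAAD///4AAAD////AABD///8AAAD////AAD3///8AAAD////AAD////4AAAA////AAD////4AAAAH///AAH////4AAAAB//+AAH////4AAAAB//4AAH////4AAAAB//gAAH////wAAAAD/4AAAP////wAAAAH/gAAAP////AAAAAH/gAAAP///gAAAAAP/gAAAP//+AAAAAAP/gAAAf//8AAAAAAf/gAAAf//8AAAAAA//wAAAf//8AAAAAB//4AAAc="/>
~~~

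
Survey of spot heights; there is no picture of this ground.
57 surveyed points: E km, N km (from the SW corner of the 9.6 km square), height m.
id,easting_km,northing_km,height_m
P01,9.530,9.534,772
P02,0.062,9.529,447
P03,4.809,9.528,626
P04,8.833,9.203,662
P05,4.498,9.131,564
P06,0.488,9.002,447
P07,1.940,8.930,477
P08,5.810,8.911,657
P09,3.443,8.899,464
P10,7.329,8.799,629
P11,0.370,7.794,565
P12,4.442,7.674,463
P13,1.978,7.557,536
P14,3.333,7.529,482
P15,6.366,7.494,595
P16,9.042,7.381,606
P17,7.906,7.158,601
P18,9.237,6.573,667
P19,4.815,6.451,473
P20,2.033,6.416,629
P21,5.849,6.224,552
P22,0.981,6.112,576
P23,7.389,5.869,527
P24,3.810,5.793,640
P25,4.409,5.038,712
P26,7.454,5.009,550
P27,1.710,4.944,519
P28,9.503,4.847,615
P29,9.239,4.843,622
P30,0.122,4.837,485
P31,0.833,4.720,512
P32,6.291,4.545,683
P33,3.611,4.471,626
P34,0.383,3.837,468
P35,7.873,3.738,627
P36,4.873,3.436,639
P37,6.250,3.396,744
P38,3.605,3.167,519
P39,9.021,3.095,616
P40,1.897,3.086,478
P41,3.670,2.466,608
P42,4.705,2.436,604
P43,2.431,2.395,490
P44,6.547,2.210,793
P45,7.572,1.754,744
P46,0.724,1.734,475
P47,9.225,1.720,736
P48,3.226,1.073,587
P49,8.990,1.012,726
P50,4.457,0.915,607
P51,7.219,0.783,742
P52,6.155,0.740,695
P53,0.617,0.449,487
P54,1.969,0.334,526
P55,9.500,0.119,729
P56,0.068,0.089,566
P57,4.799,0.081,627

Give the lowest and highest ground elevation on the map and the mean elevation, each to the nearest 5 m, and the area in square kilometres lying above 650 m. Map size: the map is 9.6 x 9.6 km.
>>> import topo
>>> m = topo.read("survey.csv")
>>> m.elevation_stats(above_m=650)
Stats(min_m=415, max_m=805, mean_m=590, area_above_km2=20.7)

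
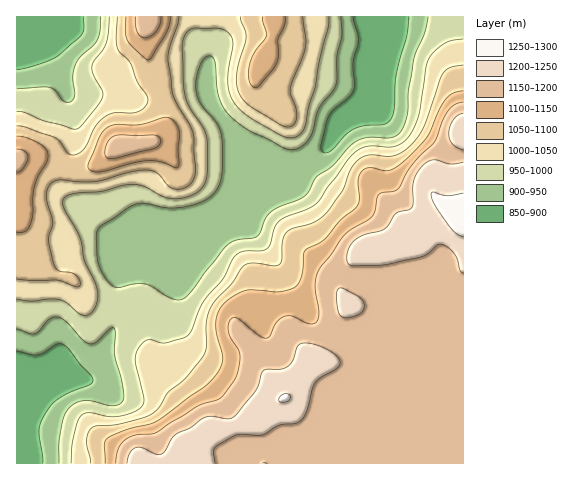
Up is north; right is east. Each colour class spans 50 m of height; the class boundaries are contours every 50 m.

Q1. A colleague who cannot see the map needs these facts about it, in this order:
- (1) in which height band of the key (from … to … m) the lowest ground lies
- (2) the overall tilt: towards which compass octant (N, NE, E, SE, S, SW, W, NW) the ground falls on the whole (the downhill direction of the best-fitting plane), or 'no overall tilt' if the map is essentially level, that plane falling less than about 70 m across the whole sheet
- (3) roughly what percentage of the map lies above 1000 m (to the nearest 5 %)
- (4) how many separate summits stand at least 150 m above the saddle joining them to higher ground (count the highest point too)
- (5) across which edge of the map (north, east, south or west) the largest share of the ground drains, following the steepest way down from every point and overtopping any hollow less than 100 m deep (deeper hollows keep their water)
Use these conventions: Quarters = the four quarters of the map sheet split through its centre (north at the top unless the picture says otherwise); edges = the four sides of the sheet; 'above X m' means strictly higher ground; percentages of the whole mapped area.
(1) Between 850 and 900 m: that is the band holding the lowest ground.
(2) On the whole the ground falls towards the north-west.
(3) Roughly 65 % of the ground is higher than 1000 m.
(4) There are 2 summits with 150 m or more of prominence.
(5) Most of the ground drains across the northern edge.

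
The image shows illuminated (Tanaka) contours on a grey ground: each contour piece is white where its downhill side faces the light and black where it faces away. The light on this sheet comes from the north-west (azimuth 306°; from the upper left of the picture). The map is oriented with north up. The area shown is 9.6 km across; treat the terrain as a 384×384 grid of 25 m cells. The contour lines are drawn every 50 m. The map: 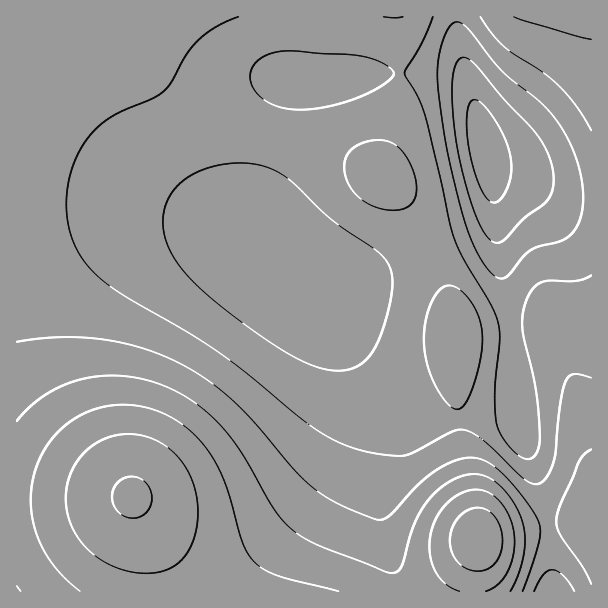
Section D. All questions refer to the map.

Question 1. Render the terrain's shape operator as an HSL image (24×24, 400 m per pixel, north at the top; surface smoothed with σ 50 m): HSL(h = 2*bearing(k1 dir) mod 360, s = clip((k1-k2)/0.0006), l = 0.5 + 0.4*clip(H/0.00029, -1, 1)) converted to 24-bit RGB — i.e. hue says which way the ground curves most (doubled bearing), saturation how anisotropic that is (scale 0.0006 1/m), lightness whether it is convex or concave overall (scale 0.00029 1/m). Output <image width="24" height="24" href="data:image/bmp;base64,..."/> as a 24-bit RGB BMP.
<image width="24" height="24" href="data:image/bmp;base64,Qk32BgAAAAAAADYAAAAoAAAAGAAAABgAAAABABgAAAAAAMAGAAATCwAAEwsAAAAAAAAAAAAAi3GGjXWBjnp7j4l8iZN6eZdzaplvY5lxYZZzYpJzZo1xbIlueoZyhoZ0iH10hEF8lSWAwT6ExX6B3tqq0eqyEhZyAAMzUrF2jHOOkXmMk4CIlYyGlJmGhJx/dZx7bJt8ZZd8ZJB7Z4p4bYV0dIFygIF1g3ZzYC19ijemv3e/0rrD7e7d5u/cFQCRBgOCabKnhXSQj32UmIiWm5GSnp+TkKGOg5+Md5uLbZaKaY+HaoiCboJ9c355e313fnB8Nyt8U0SqmZG91tHY6+3e7OzdJwCJMhO1gZyre3WShoCWk4ybn5mgpaSgm6ackKGbgpuadpKVbomPbIKIb32Cc3t+eHh7fHR9L0h6QnGiha64wNPA7fHa263DKgBkdzK5l4afdXuSf4WXjZKdmp6ipamnpKimmJyhipCafIWUcnyPbneIbnSDcnN/eHV9fnZ8QWp5N46KWrCDn8qL6PC6xlWPHAAzrUOTq5l+c4aSfJCXiJuclKGcnqWcpKKdnpedkYqYg32Td3OOcW6JcG6EdHCBenJ/gHR+aXB+NHdXN5M6icw94fNheCJRJAAztGZDpsWDb5CRdpWQf5qOiZ6Ml6CQn52Sm46OloWSjXuRgnKNem6Id22Ed26CfHCBgXGAg3B7gH1kUn45hLQd3/wLKAsjHggrq9F3msJ7bY+GcJODdpd/f5p9j5uCmpmFl4mDkn6DjneIiXGKgG6HfGyEe22CfW6Bgm6BhWx8iWp0j3Jptb5huNVeFQo5IRxlrNqAkbNybI19bZB4b5Rye5ZziZZ3lZV5kod5jnh2i3N8h3CBhG2Ef2yCfWyBfmyBgmuDh2mBjWZ5m21nzM51rcxwCwQvMEGCrNmAiaNybYp3bI1xbpBseZJthJJvj5FxjoVyinhxh3BzhG95gW19gG1/fWx/fGx/fmqChWaHkmSKpnJ43t+Wpcl3BwEyQ4ykp9CFgZN5b4h0bYpucYxseY1sgY1tiYxuiYRvhnlvg3FvgW5zf253fW16fG18emx8d2p+d2eEgWiRqYya6e3LhsquDABPZbeqoMKNfIOMcodzcohwdYlueoptf4lthYhthoJug3pugHJufm5wfG1ze211em12eG14cm14amt9a3aLj62V6PLVjGvHGwBriryUnLGTgHGRd4V1d4ZzeYdxfIdwf4ZvgoVvg4BvgHlvfnNufG1te2xvemtveGtudmxtc3NtaXlyZYp3fb1yz++nXTajKQdzr7+ao52LiWOUe4R4fIV2fIV0foVzgIRxgoNxgX5wf3hvfXJue21te2ptemhsemZneWtleXllan9hXJJagctgteuAKR1tMBpzs8GTmHWLkViPf4R6f4R4gIR3gYN1goJzgX9yf3txfXZve3Buemxue2lvfGVtfmJngWdhhH9hco1dX6NWidlmmuJ0DwxOMSt4r7l/il57iVF6gYN7goN6g4N4goF2gn91gHtzf3hxfXNve29ueWxweml0fmZ4hWV7jmx3lI16e6J2bLVzl+KBedRtBgMzPDh6qqdnek5qg1Fpg4J8g4B7g395gn13gnp1gXdzf3RxfXFwem9weW50d2x6dWqBeG2Ph4Kfnqeun7iyk72hseSdXL9vCgAzakB6mYZYbklggFldgn98g317g3t5g3l4gnZ1gnR0gXJzf3J0fHN4d3N9b3ODa3mObomdgKKqmLGsn62hqrmYyOSdRGmbEQAzgUVHjHZWaU1ghXplgn19g3t8g3p8hHh7hHZ7hHZ7g3h+gHqFeX6NdYOZcIekb4ytc5avf6Crjp+ao5uLwb+I1+aRUihyFgEyj3ZPgGZVa1tkfpZrgn1/g3x/hHqAhXmBhnmChnyGf4GKfY6VeZeidJiqb5OrbY+ocYyie4iYlIWVpIaEzL2N49+QOxBUGgQvnY9WeW9gaH1vc6dwgn2Ag3yChHuDhXqFhX2GgoOHgJCJepeLcpaIbIp+ZH1ma3daa3ZTbnlTgoJan4pg1MJ43sV7JAM3Mg1JqqhobIZvaZuBdK58gX6BgXyCgXuEg3yFhX+GiImCh5B7gI9weYJndHJfcWZYdmpUeXpRa3pNbHtMjZJN2dha0a5WHgAzXid3p7d/cp2Kb6mPd6qGgH6Bf32Cf3yDgHyEhn+FjIF+koV2joBqgHVicmxgcG1leXhvg4B3f3tve3lij5FXzdleupdEFwAzfEybo8SOeamYdaiVeZ+Jf36AfX2BfHyCfXyDg32GjX2FlniAmXB4j2lufWpmdHRhcXdbe3lYfHBZfnNdl5thwdp7c0alDwAzdbSLn8iWfaeceZ6Ve5OK"/>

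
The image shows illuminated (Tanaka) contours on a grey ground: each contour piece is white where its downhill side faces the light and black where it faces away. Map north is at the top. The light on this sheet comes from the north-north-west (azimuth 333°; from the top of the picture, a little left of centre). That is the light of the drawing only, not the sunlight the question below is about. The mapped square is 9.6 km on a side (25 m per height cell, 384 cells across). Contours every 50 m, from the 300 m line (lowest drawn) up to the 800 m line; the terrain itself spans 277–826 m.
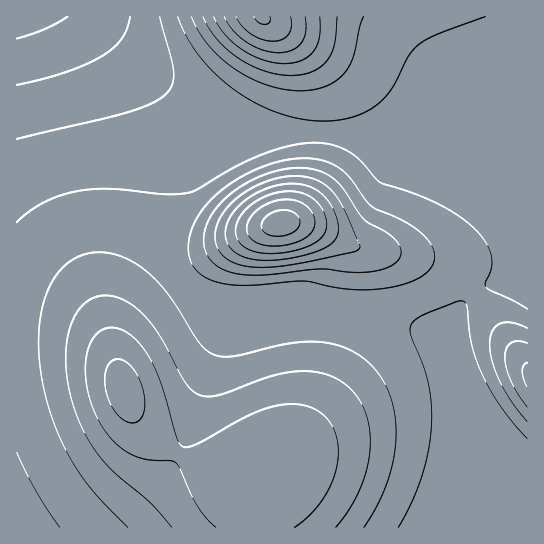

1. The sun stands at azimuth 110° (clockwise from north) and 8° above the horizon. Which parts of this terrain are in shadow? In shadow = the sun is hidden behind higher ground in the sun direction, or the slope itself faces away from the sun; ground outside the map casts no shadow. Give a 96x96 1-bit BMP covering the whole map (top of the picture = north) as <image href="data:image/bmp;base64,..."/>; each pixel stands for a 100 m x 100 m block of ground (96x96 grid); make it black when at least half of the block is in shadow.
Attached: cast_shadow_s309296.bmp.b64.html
<image width="96" height="96" href="data:image/bmp;base64,Qk2+BAAAAAAAAD4AAAAoAAAAYAAAAGAAAAABAAEAAAAAAIAEAAATCwAAEwsAAAIAAAAAAAAA////AAAAAAAAAAAAAAAAAAAAAAAAAAAAAAAAAAAAAAAAAAAAAAAAAAAAAAAAAAAAAAAAAAAAAAAAAAAAAAAAAAAAAAAAAAAAAAAAAAAAAAAAAAAAAAAAAAAAAAAAAAAAAAAAAAAAAAAAAAAAAAAAAAAAAAAAAAAAAAAAAAAAAAAAAAAAAAAAAAAAAAAAAAAAAAAAAAAAAAAAAAAAAAAAAAAAAAAAAAAAAAAAAAAAAAAAAAAAAAAAAAAAAAAAAAAAAAAAAAAAAAAAAAAAAAAAAAAAAAAAAAAAAAAAAAAAAAAAAAAAAAAAAAAAAAAAAAAAAAAAAAAAAAAAAAAAAAAAAAAAAAAAAAAAAAAAAAAAAAMAAAAAAAAAAAAAAA8AAAAAAAAAAAAAAB8AAAAAAAAAAAAAAD8AAAAAAAAAAAAAAH8AAAAAAAAAAAAAAP4AAAAAAAAAAAAAAf4AAAAAAAAAAAAAA/4AAAAAAAAAAAAAB/wAAAAAAAAAAAAAB/wAAAAAAAAAAAAAD/gAAAAAAAAAAAAAD/gAAAAAAAAAAAAAD/AAAAAAAAAAAAAAD+AAAAAAAAAAAAAAB8AAAAAAAAAAAAAAAAAAAAAAAAAAAAAAAAAAAAAAAAAAAAAAAAAAAAAAAAAAAAAAAAAAAAAAAAAAAAAAAAAAAAAAAAAAAAAAAAAAAAAAAAAAAAAAAAAAAAAAAAAAAAAAAAAAAAAAAAAAAAAAAAAAAAAAAAAAAAAAAAAAAAAAAAAAAAAAAAAAAAAAAAAAAAAAAAAAAAAAAAAAAAAAAAAAAAAAAAAAAAAAAAAAAAAAAAAAAAAAAAAAAAAAGAAAAAAAAAAAAAAAfwAAAAAAAAAAAAAB/8AAAAAAAAAAAAAD/+AAAAAAAAAAAAAH//AAAAAAAAAAAAAP//wAAAAAAAAAAAAf//4AAAAAAAAAAAAf//8AAAAAAAAAAAA///8AAAAAAAAAAAB///+AAAAAAAAAAAD////AAAAAAAAAAAH////AAAAAAAAAAAH////gAAAAAAAAAAP////gAAAAAAAAAAP////wAAAAAAAAAAP////wAAAAAAAAAAH////wAAAAAAAAAAB////gAAAAAAAAAAAH//+AAAAAAAAAAAAAAAAAAAAAAAAAAAAAAAAAAAAAAAAAAAAAAAAAAAAAAAAAAAAAAAAAAAAAAAAAAAAAAAAAAAAAAAAAAAAAAAAAAAAAAAAAAAAAAAAAAAAAAAAAAAAAAAAAAAAAAAAAAAAAAAAAAAAAAAAAAAAAAAAAAAAAAAAAAAAAAAAAAAAAAAAAAAAAAAAAAAAAAAAAAAAAAAAAAAAAAAAAAAAAAAAAAAAAAAAAAAAAAAAAAAAAAAAAAAAAAAAAAAAAAAAAAAAAAAAAAAAAAAAAAAAAAAAAAAAAAAAAAAAAAAAAAAAAAAAAAAAAAAAAAAAAAAAAAAAAAAAAAAAAAAAAAAAAAAAAAAAAAAAAAAAAPwAAAAAAAAAAAAAA/4AAAAAAAAAAAAAD/8AAAAAAAAAAAAAP/8AAAAAAAAA="/>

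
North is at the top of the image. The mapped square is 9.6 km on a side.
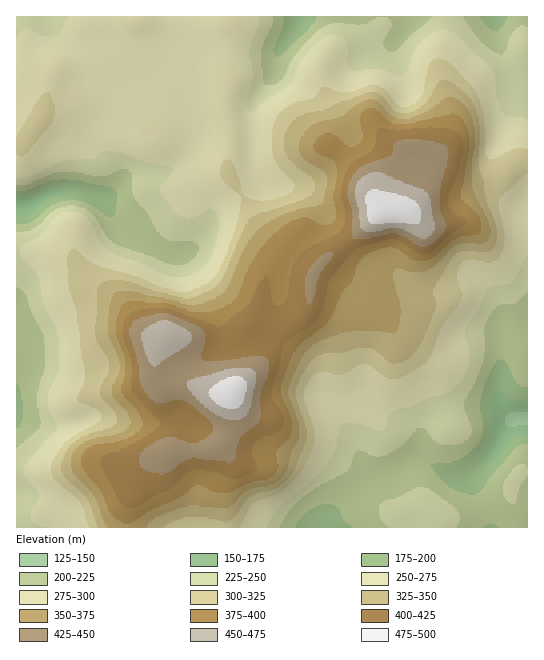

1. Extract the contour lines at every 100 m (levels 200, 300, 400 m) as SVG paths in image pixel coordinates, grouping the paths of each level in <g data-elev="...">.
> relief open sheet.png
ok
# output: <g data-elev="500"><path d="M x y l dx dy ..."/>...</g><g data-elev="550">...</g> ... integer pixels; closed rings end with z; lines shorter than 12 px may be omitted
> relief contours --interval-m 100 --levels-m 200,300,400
<g data-elev="200"><path d="M295 527l6-9 8-7 9-5 9-2 6 1 4 2 7 14 9 6"/><path d="M483 527l7-3 9 3"/><path d="M527 444l-6 1-6 3-22 26-11 15-8 6-12-2-13-6-9-9-9-13 27-5 12-8 8-9 3-6 2-8-3-22 1-10 8-22 9-15 4-1 4 3 12 22 4 2 5 0"/><path d="M17 384l4 10 2 21-2 8-4 6"/><path d="M17 190l12 0 25-10 15-1 42 8 4 3 2 7-2 16-4 4-24-14-8-2-9 0-17 4-22 17-14 3"/><path d="M317 17l-4 6-8 10-24 22-4 2-3-4 0-6 8-20 1-10"/><path d="M508 17l-6 10-7 4-6-3-9-11"/></g><g data-elev="300"><path d="M240 527l7-14 6-8 6-4 15-6 9-6 14-12 8-12 8-18 2-10-2-11-8-24-1-8 3-9 7-10 8-3 19 2 17-8 7-2 6 3 15 11 9 1 12-5 22-14 14-34 19-27 0-7-5-15 2-10 4-5 4-2 23 2 5-1 4-4 4-8 2-12-6-28 0-8 3-6 25-22"/><path d="M17 153l5 3 5-3 25-31 3-7 0-6-2-10-4-6-4 0-7 7-21 36"/><path d="M527 150l-9-2-24 10-4 1-3-2-2-7-1-33-8-24-5-8-19-20-9-6-6-1-4 2-4 5-5 22-3 8-5 7-7 4-6 1-5-2-13-15-8-4-8 0-16 5-8 1-10-1-12-5-2 1-4 7-4 4-20 5-10 7-6 7-3 6-2 22 1 10 3 8 18 22-1 5-8 5-22 6-9-1-9-3-3-3-3-15-6-16-4-4-4 2-5 6 0 8 6 9 14 11 0 12-4 20-14 38-7 12-9 7-19 7-13-1-17-5-24-10-35-9-9-6-12-10-6 0-3 4-1 5 2 24 8 32 4 40 5 20-2 7-7 17 4 4 16 7 5 7-3 5-24 13-11 8-10 16-4 11 2 5 4 6 24 21 9 25"/></g><g data-elev="400"><path d="M128 509l10-2 17-11 16-7 15-15 7-4 8-1 9 2 24 8 11-3 11-6 1-4-5-13 2-8 8-8 16-6 5-6-1-11-9-13-2-7 13-48 5-7 20-11 9-10 6-11 6-27 19-25 12-8 30-8 10 2 16 12 9 1 9-5 16-15 15-11-2-5-13-8-3-8 2-10 8-19 5-23 0-11-5-6-7-4-13-2-16 1-23 2-17-2-4 1-5 20-4 4-16 9-8 12-4 19 5 22-3 12-6 7-26 12-12 11-8 16-4 24-5 7-5 1-4-3-4-23-3-2-7 6-7 16-5 7-26 20-6 0-50-18-28 2-10 6-4 7 0 8 8 32 0 26 16 20 13 13-2 5-11 8-22 13-19 6-5 5 3 14 15 29 4 5z"/></g>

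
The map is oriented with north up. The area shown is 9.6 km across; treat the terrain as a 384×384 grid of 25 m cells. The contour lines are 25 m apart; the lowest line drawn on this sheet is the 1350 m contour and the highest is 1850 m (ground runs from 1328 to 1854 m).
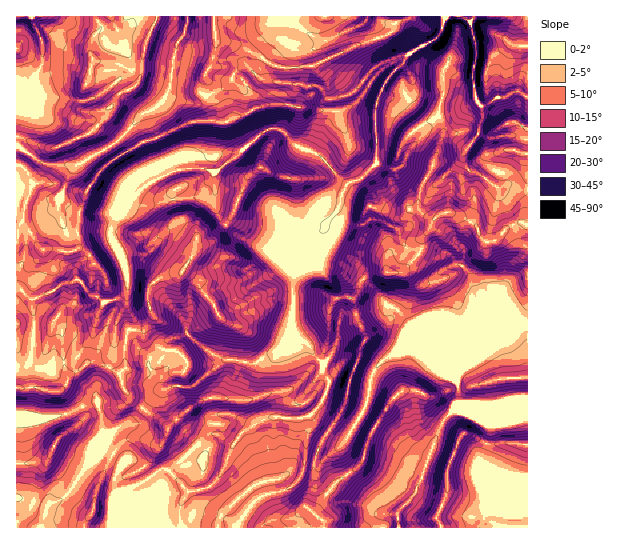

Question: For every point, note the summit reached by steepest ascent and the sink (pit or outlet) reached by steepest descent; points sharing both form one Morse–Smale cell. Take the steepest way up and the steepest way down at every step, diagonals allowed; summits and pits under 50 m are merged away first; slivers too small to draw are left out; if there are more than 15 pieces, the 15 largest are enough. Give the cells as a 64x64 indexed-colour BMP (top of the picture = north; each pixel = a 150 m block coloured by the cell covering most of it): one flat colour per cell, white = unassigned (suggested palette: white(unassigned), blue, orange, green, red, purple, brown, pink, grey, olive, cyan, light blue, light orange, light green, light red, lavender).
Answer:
<image width="64" height="64" href="data:image/bmp;base64,Qk12CAAAAAAAAHYAAAAoAAAAQAAAAEAAAAABAAQAAAAAAAAIAAATCwAAEwsAABAAAAAAAAAA////ALR3HwAOf/8ALKAsACgn1gC9Z5QAS1aMAMJ34wB/f38AIr28AM++FwDox64AeLv/AIrfmACWmP8A1bDFAAAAAAAAAAAAAAAHd3d3d3d3d3eqqqqqqru7u7u7u7u7AAAAAAAAAAAAAAd3d3d3d3d3d6qqqqqqu7u7u7u7u7sAAAAAAAAAAAAAB3d3d3d3d3d6qqqqqqq7u7u7u7AAAA3d0AAAAAAAAAAHd3d3d3d3d6qqqqqqqqu7u7u7sAAA3d3d0AAAAAAAAAB3d3d3d3d3eqqqqqqqqru7u7uwAADd3d3QAABmYAAAAAAHd3d3d3d6qqqqqqqqu7u7uwAAAN3d3d0AAGZmYAAAAAd3d3d3d3qqqqqqqqqru7u7AAAA3d3d3dAABmZmYAAAAHd3d3d3eqqqqqqqqqu7u7sAAADd3d3d0AAGZmZmYAAAd3d3d3d6qqqqqqqqq7u7uwAAAN3d3d3dAGZmZmZmAAAHd3d3d3eqqqqqqqzMu7u7AAAA3d3d3d1WZmZmZmZgAAd3d3d3d6qqqqqqzMy7u7uwAADd3d3d3dVmZmZmZmYGZnd3d3d3cACqqqzMzMu7u7AAAN3d3d3d1VZmZmZmZmZmZ3d3d3cAAKqszMzMy7u7sAAA3d3d3d3VVVZmZmZmZmZmZ3d3cAAACszMzMzMu7sAAABVVVVd3dVVVmZmZmZmZmZmZmZgAAAMzMzMzMy7AAAAAFVVVVVdVVVVZmZmZmZmZmZmZmYAAADMzMzMzMAAAAAAVVVVVVVVVVVWZmZmZmZmZmZmZmAAAMzMzMzMwAAAAABVVVVVVVVVVVUWZmZmZmZmZmZmYAAAzMzMzMzAAAAAAFVVVVVVVVVVVRERFmZmZmZmZmZgAADMzMzMzMAAAAAAVVVVVVVVVVVRERERZmZmZmZmZgAAAAzMzMzEQAAAAABVVVVVVVVVVVEREREWZmZmZmZmAAAADMzMzEREQAAAAFVVVVVVVVVVERERERERERZmZm/wAAAADMzEREREAAAAVVVVVVVVVRERERERERERERZmb/8AAAAAAARERERAAABVVVVVVVUREREREREREREREWb//wAAAAAAREREREQAAFVVVVVVVRERERERERERERERb///AAAAAABEREREREAAVVVVVVVVUREREREREREREREf//8AAAAABERERERERERVVVVVVVVRERERERERERERER////AAAABERERERERERFVVVVVVVVERERERERERERERH////wAABEREREREREREVVVVVVVQVREREREREREREREf////AABERERERERERERQAFVVUAAAERERERERERERER/////wBERERERERERERAAAAFUAAAARERERERERERERH/////BEREREREREREREAAAAAAAAABEREREREREREREf////8kREREREREREREQAAAAAAAAAERERERERERERER////IiIiIkRERERERERAAAAAAAAAERERERERERERERH/8iIiIiIiJEREREREREAAAAAAAAARERERERERERERER/yIiIiIiIkREREREREQAAAAAAAARERERERERERGIiIjyIiIiIiIiJERERERERAAAAAAAABERERERERERiIiIiIIiIiIiIiIkREREIkREAAAAAAAAERERERERERiIiIiIiCIiIiIiIiJEREQiJEQAAAAAAAARERERERERiIiIiIiIgiIiIiIiIkREIiIiIgAAAAAAAAERERERERiIiIiIiIiIIiIiIiIiIiIiIiIiAAAAAAAAARERERERGIiIiIiIiIgiIiIiIiIiIiIiIiIAAAAAAAABEREREREYiIiIiIiIiIIiIiIiIiIiIiIiIgAAAAAAAAARERERERiIiIiIiIiIgiIiIiIiIiIiIiIgAAAAAAAAABERERERGIiIiIiIiIiDMiIiIiIiIiIgAAAAAAAAAAAAABEREREYiIiIiIiIiDMzIiIiIiIiIAAAAAAA7u4AAAAAABMzMzOIiIiIiIiDMzMyIiIiIiIAAAAAAO7u7u4AAAAAAzMzMzOIiIiIiDMzMzIiIiIiIgAAAAAO7p7u7uAAAAAzMzMzMziIiIgzMzMzMiIiIiIiAAAAAOmZmZ7u7uAAADMzMzMzM4iIMzMzMzMyIiIiIiIgAAAAmZmZmZ7u7gAAAzMzMzMzOIMzMzMzMzIiIiIiIiIAAACZmZmZme7u4AAAAzMzMzMzMzMzMzMzMiIiIiIiIgAAAJmZmZmZnu7uAAAAAAMzMzMzMzMzMzMyIiIiIiIiAAAAmZmZmZmZ7u7gAAAAAzMzMzMzMzMzMzIiIiIiIiIAAAAJmZmZmZnu7u4AAAAzMzMzMzMzMzMzMiIiIiIiIgAAAACZmZmZmZ7u7uAAADMzMzMzMzMAADMzIiIiIiIgAAAAAJmZmZmZmZ7u4AAAMzMzMzMwAAAAAzMiIiIiIiAAAAAAmZmZmZmZnu7gAAAzMzMAAAAAAAAAMzIiIiIiIAAAAAAJmZmZmZkA7u4AADMzMwAAAAAAAAADMyIiIiIgAAAAAAmZmZkAAADu7gAAAzMzMAAAAAAAAAADMiIiIiAAAAAACZmZkAAAAO7uAAADMzMzAAAAAAAAAAAAIiIiIAAAAAAJmZmQAAAA7u4AAAMzMzMwAAAAAAAAAAACIiIgAAAAAAmZmZkAAAAO7uAAAzMzMzAAAAAAAAAAAAACIiAAAAAACZmZmQAAAA7u4AADMzMzMwAAAAAAAAAAAAIiIAAAAACZmZmZAAAADu7gAAMzMzMzAAAAAAAAAAAAACIAAAAA"/>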